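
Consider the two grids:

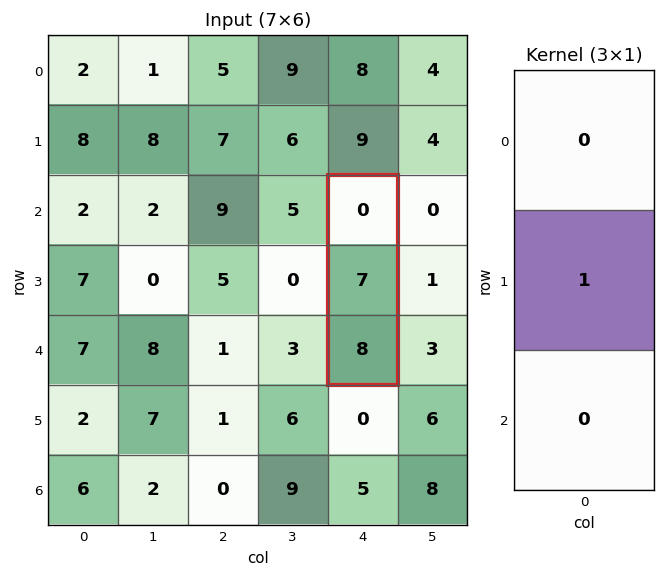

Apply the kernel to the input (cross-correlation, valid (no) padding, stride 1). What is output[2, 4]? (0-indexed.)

7

The receptive field on the input at this output position is [0 / 7 / 8]. Elementwise product with the kernel and sum: 7·1.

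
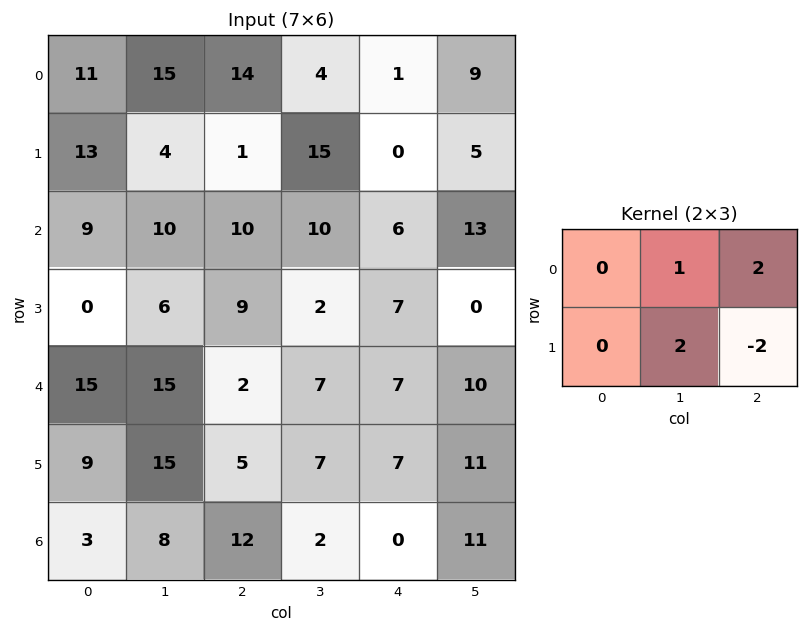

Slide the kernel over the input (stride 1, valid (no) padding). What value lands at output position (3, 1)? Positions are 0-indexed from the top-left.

3

The receptive field on the input at this output position is [6 9 2 / 15 2 7]. Elementwise product with the kernel and sum: 9·1 + 2·2 + 2·2 + 7·-2.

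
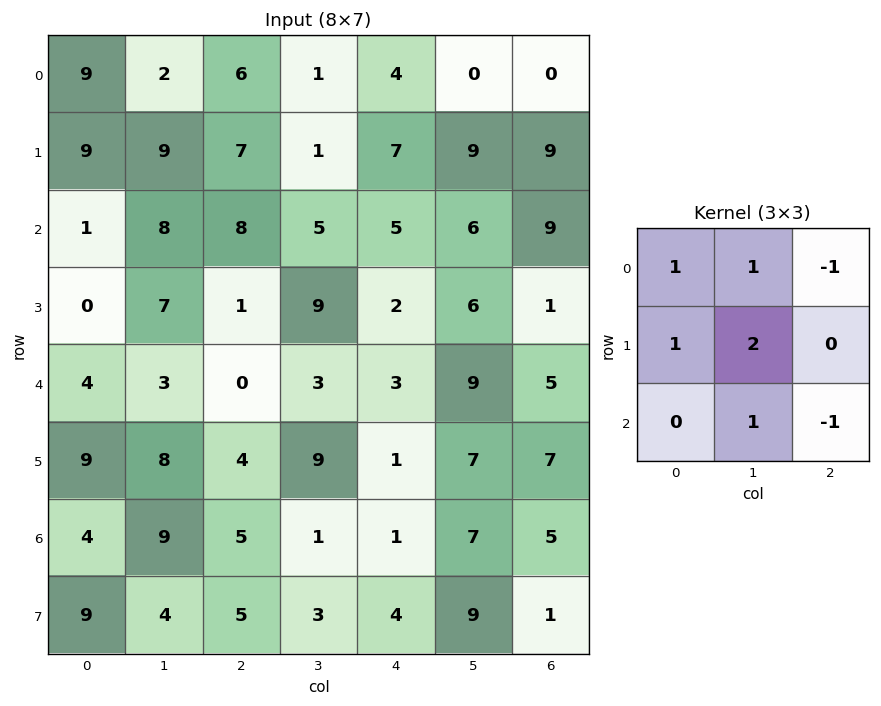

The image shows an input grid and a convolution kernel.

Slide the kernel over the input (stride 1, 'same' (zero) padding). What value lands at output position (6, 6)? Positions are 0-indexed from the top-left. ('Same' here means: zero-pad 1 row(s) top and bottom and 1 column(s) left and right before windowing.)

The receptive field on the zero-padded input at this output position is [7 7 0 / 7 5 0 / 9 1 0]. Elementwise product with the kernel and sum: 7·1 + 7·1 + 0·-1 + 7·1 + 5·2 + 1·1 + 0·-1.

32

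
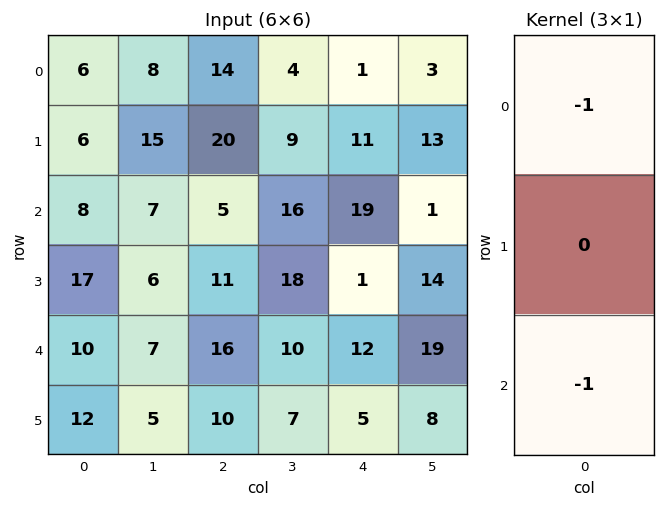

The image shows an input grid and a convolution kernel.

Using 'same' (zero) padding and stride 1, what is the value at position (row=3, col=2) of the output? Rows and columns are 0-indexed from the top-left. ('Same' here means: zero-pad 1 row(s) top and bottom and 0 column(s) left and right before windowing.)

-21

The receptive field on the zero-padded input at this output position is [5 / 11 / 16]. Elementwise product with the kernel and sum: 5·-1 + 16·-1.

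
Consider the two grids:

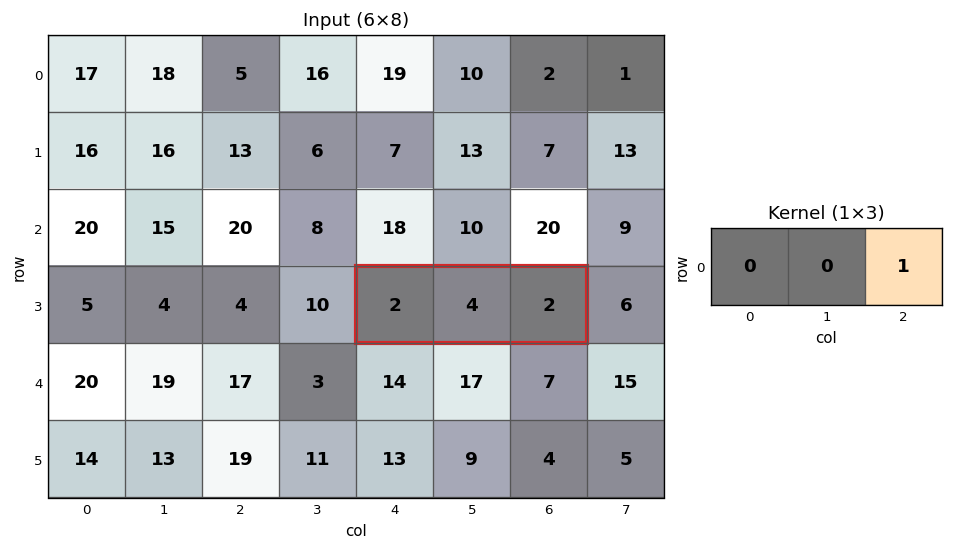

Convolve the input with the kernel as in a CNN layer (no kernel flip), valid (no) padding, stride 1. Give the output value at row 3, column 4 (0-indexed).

The receptive field on the input at this output position is [2 4 2]. Elementwise product with the kernel and sum: 2·1.

2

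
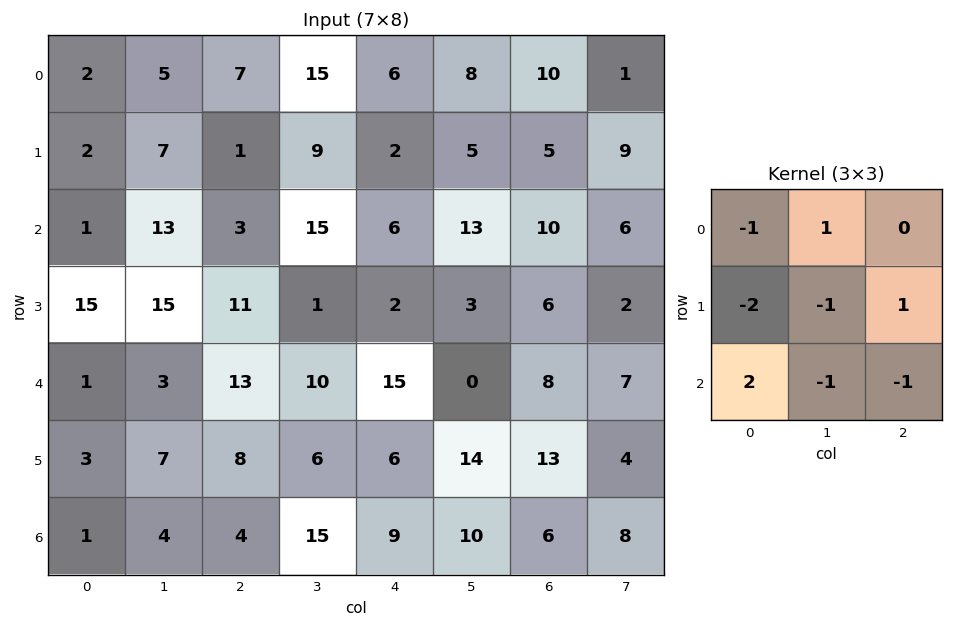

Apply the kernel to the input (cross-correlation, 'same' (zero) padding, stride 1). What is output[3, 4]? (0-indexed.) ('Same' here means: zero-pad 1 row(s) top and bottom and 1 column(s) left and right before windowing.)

The receptive field on the zero-padded input at this output position is [15 6 13 / 1 2 3 / 10 15 0]. Elementwise product with the kernel and sum: 15·-1 + 6·1 + 1·-2 + 2·-1 + 3·1 + 10·2 + 15·-1 + 0·-1.

-5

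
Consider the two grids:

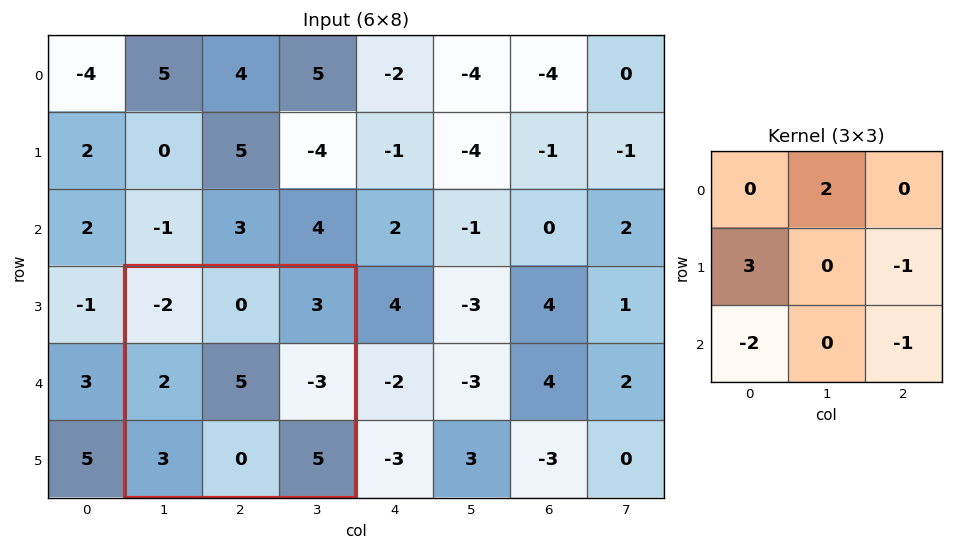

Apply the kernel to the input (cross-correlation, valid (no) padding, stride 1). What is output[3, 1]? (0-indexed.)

The receptive field on the input at this output position is [-2 0 3 / 2 5 -3 / 3 0 5]. Elementwise product with the kernel and sum: 0·2 + 2·3 + -3·-1 + 3·-2 + 5·-1.

-2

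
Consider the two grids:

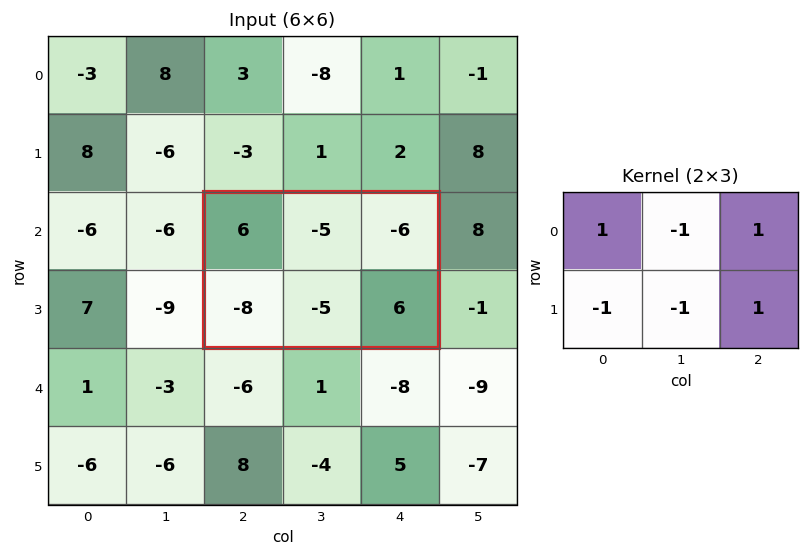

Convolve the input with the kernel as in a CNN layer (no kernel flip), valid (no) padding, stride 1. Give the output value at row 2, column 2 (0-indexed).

The receptive field on the input at this output position is [6 -5 -6 / -8 -5 6]. Elementwise product with the kernel and sum: 6·1 + -5·-1 + -6·1 + -8·-1 + -5·-1 + 6·1.

24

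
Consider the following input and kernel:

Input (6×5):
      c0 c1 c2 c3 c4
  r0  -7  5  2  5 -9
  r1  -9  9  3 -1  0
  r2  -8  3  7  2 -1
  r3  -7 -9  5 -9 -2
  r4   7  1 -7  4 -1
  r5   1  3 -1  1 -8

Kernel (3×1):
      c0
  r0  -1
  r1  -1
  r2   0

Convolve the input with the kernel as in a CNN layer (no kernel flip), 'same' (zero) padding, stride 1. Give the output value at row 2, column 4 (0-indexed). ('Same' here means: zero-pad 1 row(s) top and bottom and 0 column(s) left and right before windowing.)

1

The receptive field on the zero-padded input at this output position is [0 / -1 / -2]. Elementwise product with the kernel and sum: 0·-1 + -1·-1.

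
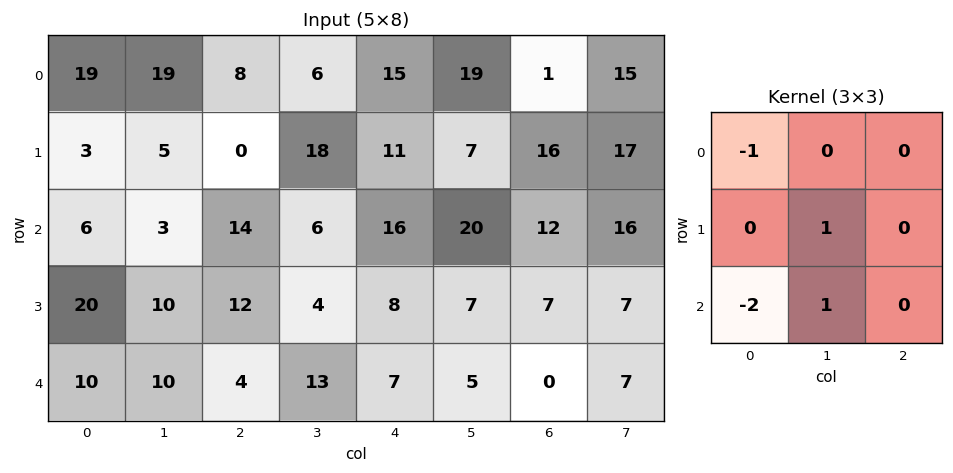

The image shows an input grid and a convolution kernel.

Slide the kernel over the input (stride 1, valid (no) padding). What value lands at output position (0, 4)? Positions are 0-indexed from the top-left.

-20

The receptive field on the input at this output position is [15 19 1 / 11 7 16 / 16 20 12]. Elementwise product with the kernel and sum: 15·-1 + 7·1 + 16·-2 + 20·1.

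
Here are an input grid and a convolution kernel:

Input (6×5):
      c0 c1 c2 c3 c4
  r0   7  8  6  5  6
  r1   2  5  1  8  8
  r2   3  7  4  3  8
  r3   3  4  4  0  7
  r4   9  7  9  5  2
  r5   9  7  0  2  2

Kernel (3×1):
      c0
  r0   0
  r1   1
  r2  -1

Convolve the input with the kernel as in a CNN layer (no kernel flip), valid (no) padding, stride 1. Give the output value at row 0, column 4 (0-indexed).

The receptive field on the input at this output position is [6 / 8 / 8]. Elementwise product with the kernel and sum: 8·1 + 8·-1.

0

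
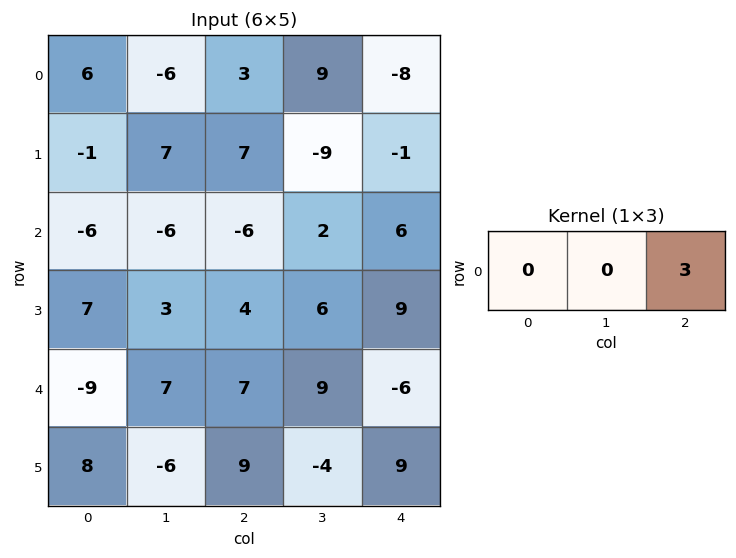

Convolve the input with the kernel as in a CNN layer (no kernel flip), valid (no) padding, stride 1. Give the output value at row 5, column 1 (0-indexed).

The receptive field on the input at this output position is [-6 9 -4]. Elementwise product with the kernel and sum: -4·3.

-12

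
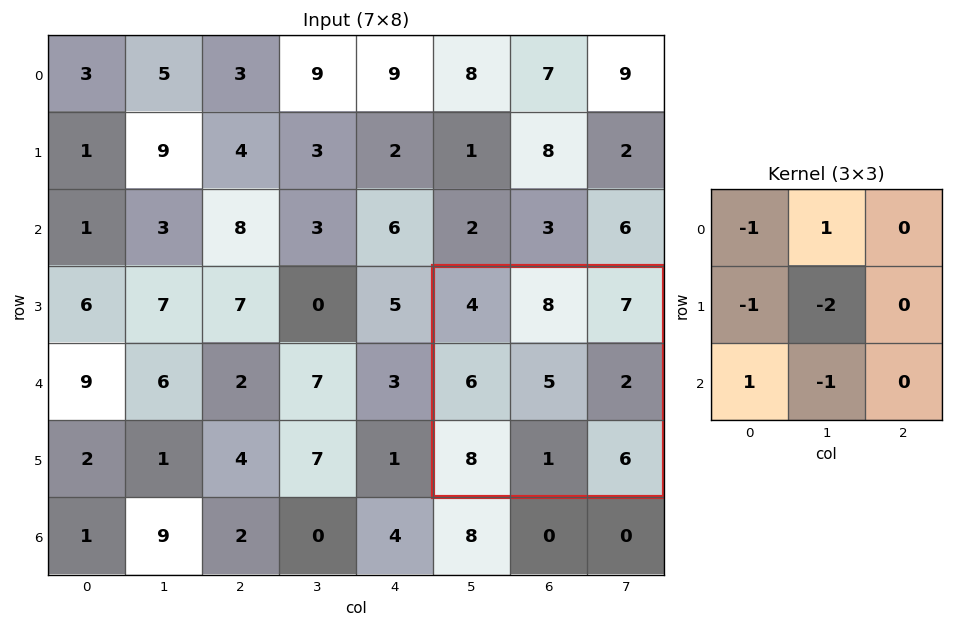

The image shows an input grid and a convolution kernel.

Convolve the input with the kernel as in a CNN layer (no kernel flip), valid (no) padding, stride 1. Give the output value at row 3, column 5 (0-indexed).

-5

The receptive field on the input at this output position is [4 8 7 / 6 5 2 / 8 1 6]. Elementwise product with the kernel and sum: 4·-1 + 8·1 + 6·-1 + 5·-2 + 8·1 + 1·-1.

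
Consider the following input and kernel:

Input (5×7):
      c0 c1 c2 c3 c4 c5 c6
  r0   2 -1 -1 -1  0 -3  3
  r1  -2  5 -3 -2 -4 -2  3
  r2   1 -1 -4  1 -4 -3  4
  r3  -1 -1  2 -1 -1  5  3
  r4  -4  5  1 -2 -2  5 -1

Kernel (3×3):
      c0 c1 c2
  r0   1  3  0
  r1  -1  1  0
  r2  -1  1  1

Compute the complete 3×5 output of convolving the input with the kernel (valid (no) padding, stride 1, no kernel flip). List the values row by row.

Output[0,0]: The receptive field on the input at this output position is [2 -1 -1 / -2 5 -3 / 1 -1 -4]. Elementwise product with the kernel and sum: 2·1 + -1·3 + -2·-1 + 5·1 + 1·-1 + -1·1 + -4·1.
Output[0,1]: The receptive field on the input at this output position is [-1 -1 -1 / 5 -3 -2 / -1 -4 1]. Elementwise product with the kernel and sum: -1·1 + -1·3 + 5·-1 + -3·1 + -1·-1 + -4·1 + 1·1.

0 -14 -2 -11 -2
13 -5 -8 -14 0
8 -16 -9 -6 -1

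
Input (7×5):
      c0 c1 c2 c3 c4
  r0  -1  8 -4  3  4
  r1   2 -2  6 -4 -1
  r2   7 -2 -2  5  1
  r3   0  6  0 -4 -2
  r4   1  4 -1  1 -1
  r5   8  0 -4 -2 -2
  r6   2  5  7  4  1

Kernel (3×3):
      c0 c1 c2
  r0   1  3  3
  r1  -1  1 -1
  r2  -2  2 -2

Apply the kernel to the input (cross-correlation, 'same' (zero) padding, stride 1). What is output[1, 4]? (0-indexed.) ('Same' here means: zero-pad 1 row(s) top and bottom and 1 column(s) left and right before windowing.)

10

The receptive field on the zero-padded input at this output position is [3 4 0 / -4 -1 0 / 5 1 0]. Elementwise product with the kernel and sum: 3·1 + 4·3 + 0·3 + -4·-1 + -1·1 + 0·-1 + 5·-2 + 1·2 + 0·-2.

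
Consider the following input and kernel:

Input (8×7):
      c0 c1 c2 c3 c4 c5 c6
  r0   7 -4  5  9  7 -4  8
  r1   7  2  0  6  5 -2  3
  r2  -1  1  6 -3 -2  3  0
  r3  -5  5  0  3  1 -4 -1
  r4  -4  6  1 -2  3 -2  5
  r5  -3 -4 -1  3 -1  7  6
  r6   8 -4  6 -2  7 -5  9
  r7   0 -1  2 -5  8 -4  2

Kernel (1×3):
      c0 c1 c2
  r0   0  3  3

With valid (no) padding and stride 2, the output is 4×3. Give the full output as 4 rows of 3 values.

Output[0,0]: The receptive field on the input at this output position is [7 -4 5]. Elementwise product with the kernel and sum: -4·3 + 5·3.

3 48 12
21 -15 9
21 3 9
6 15 12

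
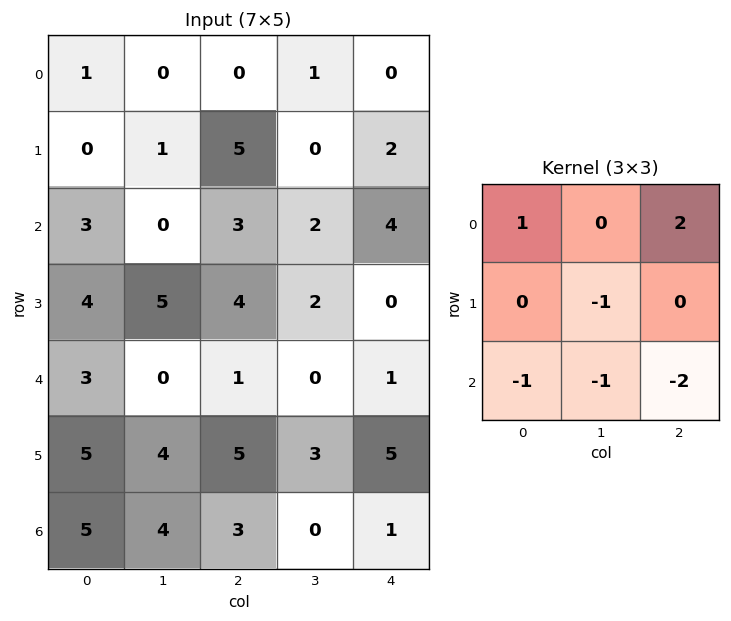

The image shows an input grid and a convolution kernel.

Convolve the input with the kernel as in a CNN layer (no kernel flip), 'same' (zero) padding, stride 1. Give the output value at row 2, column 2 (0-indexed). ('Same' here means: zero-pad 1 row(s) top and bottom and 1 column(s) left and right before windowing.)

The receptive field on the zero-padded input at this output position is [1 5 0 / 0 3 2 / 5 4 2]. Elementwise product with the kernel and sum: 1·1 + 0·2 + 3·-1 + 5·-1 + 4·-1 + 2·-2.

-15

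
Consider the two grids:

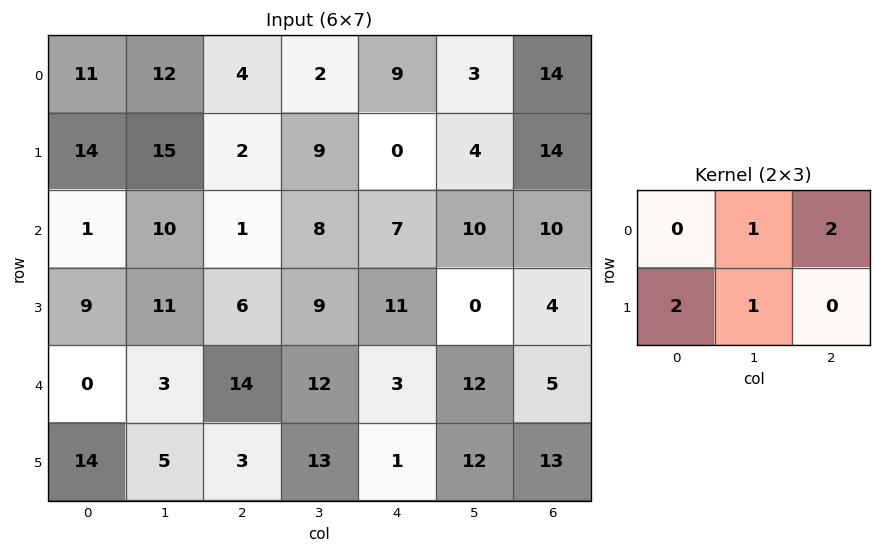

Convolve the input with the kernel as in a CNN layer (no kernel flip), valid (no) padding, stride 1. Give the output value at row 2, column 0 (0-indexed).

41

The receptive field on the input at this output position is [1 10 1 / 9 11 6]. Elementwise product with the kernel and sum: 10·1 + 1·2 + 9·2 + 11·1.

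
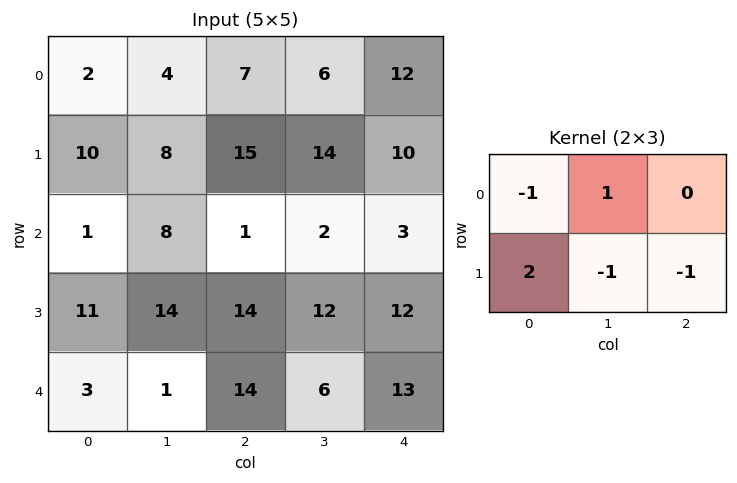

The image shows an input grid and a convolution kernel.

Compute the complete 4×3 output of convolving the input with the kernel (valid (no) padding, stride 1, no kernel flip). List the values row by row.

-1 -10 5
-9 20 -4
1 -5 5
-6 -18 7

Output[0,0]: The receptive field on the input at this output position is [2 4 7 / 10 8 15]. Elementwise product with the kernel and sum: 2·-1 + 4·1 + 10·2 + 8·-1 + 15·-1.
Output[0,1]: The receptive field on the input at this output position is [4 7 6 / 8 15 14]. Elementwise product with the kernel and sum: 4·-1 + 7·1 + 8·2 + 15·-1 + 14·-1.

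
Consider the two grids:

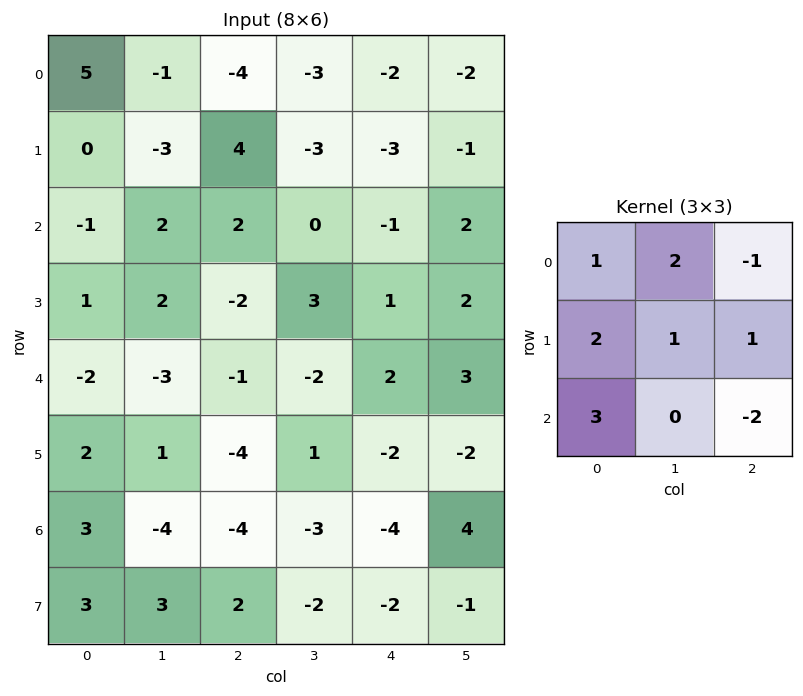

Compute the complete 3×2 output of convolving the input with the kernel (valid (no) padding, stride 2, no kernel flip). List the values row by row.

Output[0,0]: The receptive field on the input at this output position is [5 -1 -4 / 0 -3 4 / -1 2 2]. Elementwise product with the kernel and sum: 5·1 + -1·2 + -4·-1 + 0·2 + -3·1 + 4·1 + -1·3 + 2·-2.
Output[0,1]: The receptive field on the input at this output position is [-4 -3 -2 / 4 -3 -3 / 2 0 -1]. Elementwise product with the kernel and sum: -4·1 + -3·2 + -2·-1 + 4·2 + -3·1 + -3·1 + 2·3 + -1·-2.

1 2
-1 -4
11 -20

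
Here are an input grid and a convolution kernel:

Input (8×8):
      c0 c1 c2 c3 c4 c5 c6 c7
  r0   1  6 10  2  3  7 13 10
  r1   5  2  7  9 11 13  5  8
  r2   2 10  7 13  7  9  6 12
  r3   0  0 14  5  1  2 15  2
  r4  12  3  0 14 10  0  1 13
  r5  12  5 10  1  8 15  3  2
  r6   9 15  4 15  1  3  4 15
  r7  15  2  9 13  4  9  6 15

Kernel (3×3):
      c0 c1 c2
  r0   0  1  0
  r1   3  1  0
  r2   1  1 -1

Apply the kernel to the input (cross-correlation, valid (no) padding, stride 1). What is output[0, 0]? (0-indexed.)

The receptive field on the input at this output position is [1 6 10 / 5 2 7 / 2 10 7]. Elementwise product with the kernel and sum: 6·1 + 5·3 + 2·1 + 2·1 + 10·1 + 7·-1.

28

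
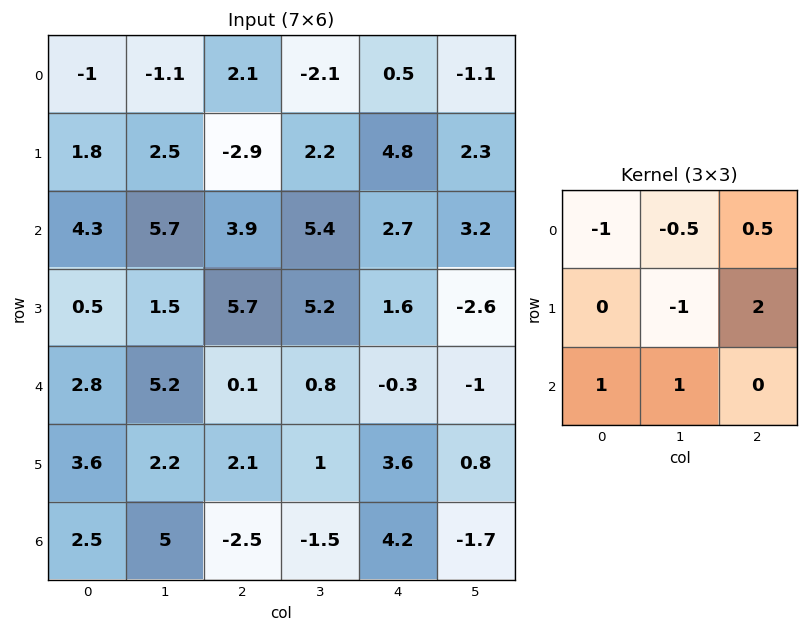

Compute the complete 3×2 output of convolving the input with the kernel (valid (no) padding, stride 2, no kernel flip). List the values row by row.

4.3 15.9
12.7 -6.35
4.15 1.55

Output[0,0]: The receptive field on the input at this output position is [-1 -1.1 2.1 / 1.8 2.5 -2.9 / 4.3 5.7 3.9]. Elementwise product with the kernel and sum: -1·-1 + -1.1·-0.5 + 2.1·0.5 + 2.5·-1 + -2.9·2 + 4.3·1 + 5.7·1.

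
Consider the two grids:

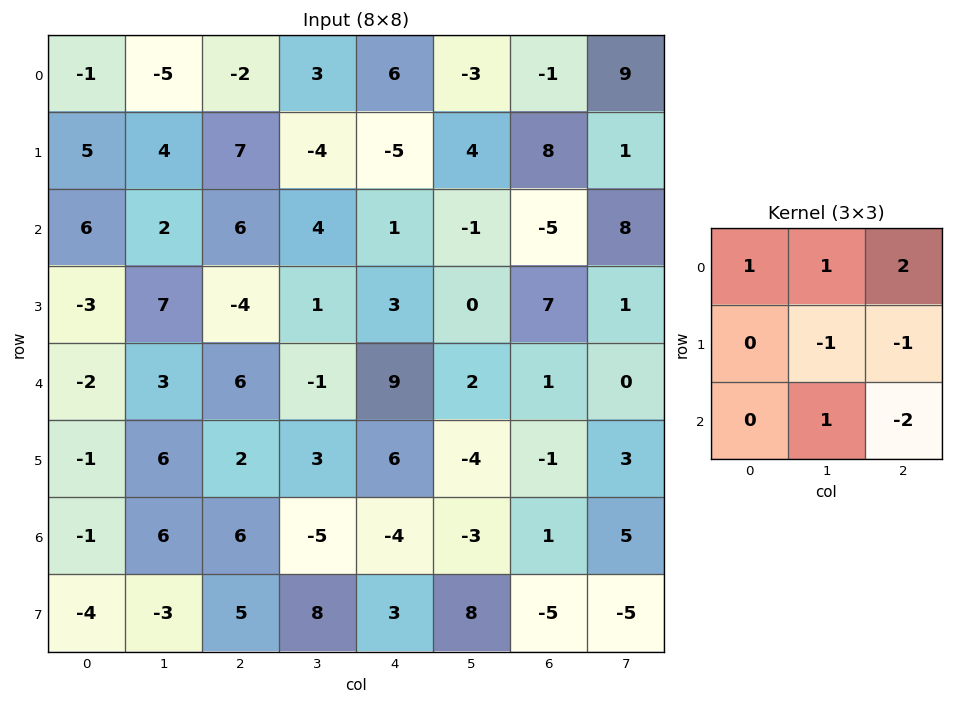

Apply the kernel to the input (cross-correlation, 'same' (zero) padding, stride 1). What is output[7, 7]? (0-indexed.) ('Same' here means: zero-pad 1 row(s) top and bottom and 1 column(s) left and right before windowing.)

The receptive field on the zero-padded input at this output position is [1 5 0 / -5 -5 0 / 0 0 0]. Elementwise product with the kernel and sum: 1·1 + 5·1 + 0·2 + -5·-1 + 0·-1 + 0·1 + 0·-2.

11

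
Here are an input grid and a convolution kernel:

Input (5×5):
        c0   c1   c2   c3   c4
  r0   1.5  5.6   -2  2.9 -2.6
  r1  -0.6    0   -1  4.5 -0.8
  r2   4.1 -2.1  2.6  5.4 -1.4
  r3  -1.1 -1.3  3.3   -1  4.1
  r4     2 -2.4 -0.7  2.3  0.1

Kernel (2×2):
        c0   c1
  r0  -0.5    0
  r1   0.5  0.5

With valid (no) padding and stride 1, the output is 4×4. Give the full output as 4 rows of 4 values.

Output[0,0]: The receptive field on the input at this output position is [1.5 5.6 / -0.6 0]. Elementwise product with the kernel and sum: 1.5·-0.5 + -0.6·0.5 + 0·0.5.
Output[0,1]: The receptive field on the input at this output position is [5.6 -2 / 0 -1]. Elementwise product with the kernel and sum: 5.6·-0.5 + 0·0.5 + -1·0.5.

-1.05 -3.3 2.75 0.4
1.3 0.25 4.5 -0.25
-3.25 2.05 -0.15 -1.15
0.35 -0.9 -0.85 1.7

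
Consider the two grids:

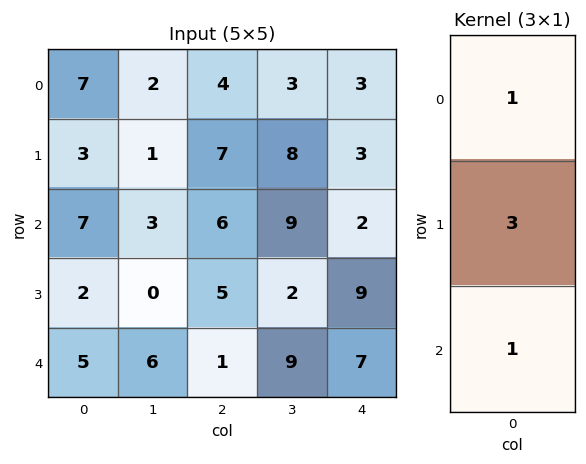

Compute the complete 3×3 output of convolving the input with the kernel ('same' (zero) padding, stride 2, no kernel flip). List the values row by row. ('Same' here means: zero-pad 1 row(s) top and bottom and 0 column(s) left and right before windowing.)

Output[0,0]: The receptive field on the zero-padded input at this output position is [0 / 7 / 3]. Elementwise product with the kernel and sum: 0·1 + 7·3 + 3·1.

24 19 12
26 30 18
17 8 30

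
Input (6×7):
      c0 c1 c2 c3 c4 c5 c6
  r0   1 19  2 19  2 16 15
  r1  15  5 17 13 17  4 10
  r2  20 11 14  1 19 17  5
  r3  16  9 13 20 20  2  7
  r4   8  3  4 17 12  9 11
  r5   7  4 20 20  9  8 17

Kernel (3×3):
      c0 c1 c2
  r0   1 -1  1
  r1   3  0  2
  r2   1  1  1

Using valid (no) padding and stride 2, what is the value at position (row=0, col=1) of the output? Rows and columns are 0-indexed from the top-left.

The receptive field on the input at this output position is [2 19 2 / 17 13 17 / 14 1 19]. Elementwise product with the kernel and sum: 2·1 + 19·-1 + 2·1 + 17·3 + 17·2 + 14·1 + 1·1 + 19·1.

104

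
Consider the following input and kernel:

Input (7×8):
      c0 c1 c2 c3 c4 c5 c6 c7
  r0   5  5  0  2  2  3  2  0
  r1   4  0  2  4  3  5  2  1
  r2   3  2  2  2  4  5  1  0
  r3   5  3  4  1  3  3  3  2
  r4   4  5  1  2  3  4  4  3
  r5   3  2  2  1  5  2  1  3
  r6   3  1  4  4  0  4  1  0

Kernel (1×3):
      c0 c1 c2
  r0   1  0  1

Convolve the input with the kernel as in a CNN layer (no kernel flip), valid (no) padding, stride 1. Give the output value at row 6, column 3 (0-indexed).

The receptive field on the input at this output position is [4 0 4]. Elementwise product with the kernel and sum: 4·1 + 4·1.

8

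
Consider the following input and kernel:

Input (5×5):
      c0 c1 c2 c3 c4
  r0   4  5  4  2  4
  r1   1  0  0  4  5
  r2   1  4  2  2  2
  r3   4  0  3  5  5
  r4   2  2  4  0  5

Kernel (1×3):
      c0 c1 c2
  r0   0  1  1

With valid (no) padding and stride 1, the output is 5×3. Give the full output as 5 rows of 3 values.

Output[0,0]: The receptive field on the input at this output position is [4 5 4]. Elementwise product with the kernel and sum: 5·1 + 4·1.

9 6 6
0 4 9
6 4 4
3 8 10
6 4 5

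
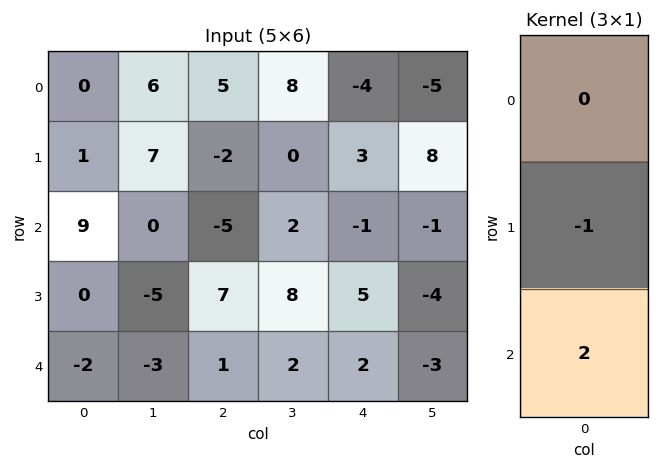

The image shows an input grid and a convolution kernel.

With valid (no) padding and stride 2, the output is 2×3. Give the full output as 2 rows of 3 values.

17 -8 -5
-4 -5 -1

Output[0,0]: The receptive field on the input at this output position is [0 / 1 / 9]. Elementwise product with the kernel and sum: 1·-1 + 9·2.
Output[0,1]: The receptive field on the input at this output position is [5 / -2 / -5]. Elementwise product with the kernel and sum: -2·-1 + -5·2.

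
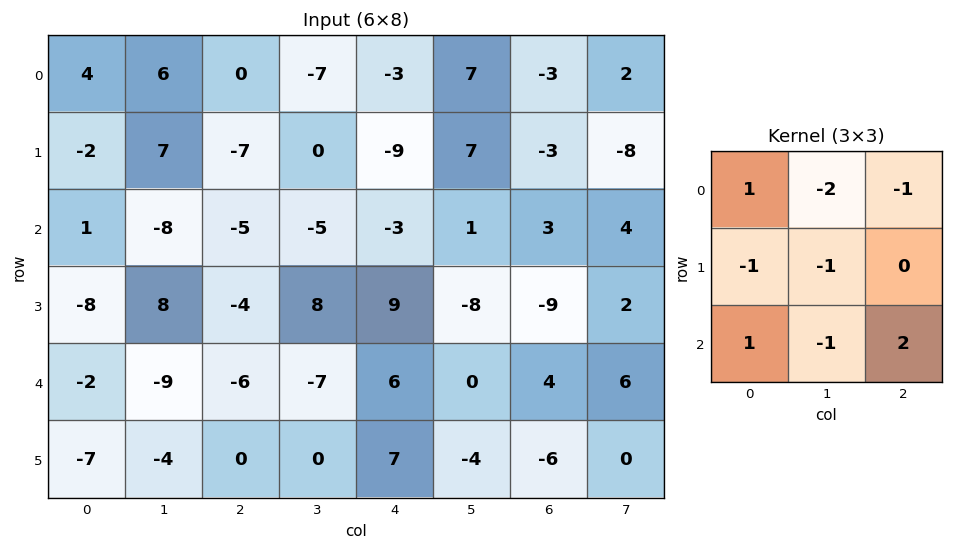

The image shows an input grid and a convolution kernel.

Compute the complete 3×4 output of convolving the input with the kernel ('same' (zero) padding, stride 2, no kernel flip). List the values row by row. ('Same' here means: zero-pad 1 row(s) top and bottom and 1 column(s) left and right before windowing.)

12 8 33 -10
20 62 2 22
9 19 -16 6

Output[0,0]: The receptive field on the zero-padded input at this output position is [0 0 0 / 0 4 6 / 0 -2 7]. Elementwise product with the kernel and sum: 0·1 + 0·-2 + 0·-1 + 0·-1 + 4·-1 + 0·1 + -2·-1 + 7·2.
Output[0,1]: The receptive field on the zero-padded input at this output position is [0 0 0 / 6 0 -7 / 7 -7 0]. Elementwise product with the kernel and sum: 0·1 + 0·-2 + 0·-1 + 6·-1 + 0·-1 + 7·1 + -7·-1 + 0·2.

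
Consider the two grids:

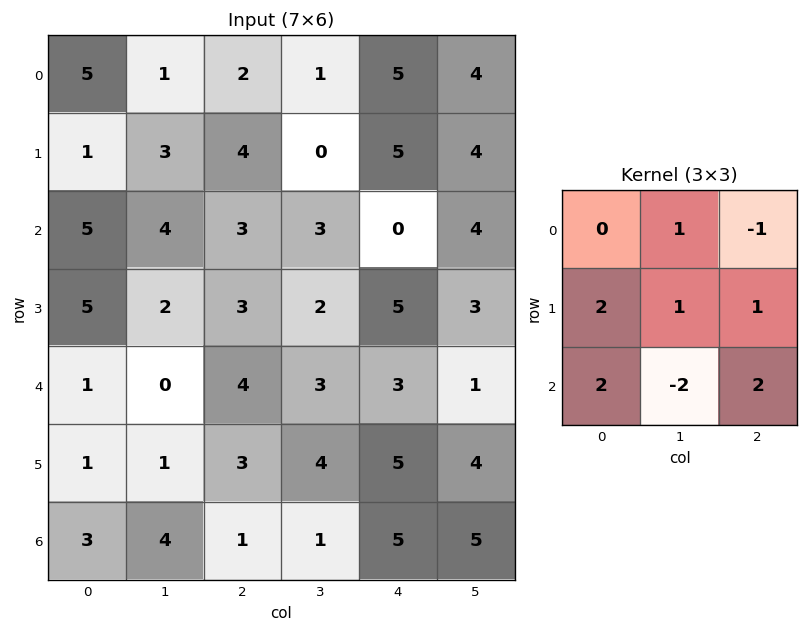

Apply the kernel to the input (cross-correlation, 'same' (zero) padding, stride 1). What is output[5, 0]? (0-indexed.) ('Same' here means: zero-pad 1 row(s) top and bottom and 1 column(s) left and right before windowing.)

The receptive field on the zero-padded input at this output position is [0 1 0 / 0 1 1 / 0 3 4]. Elementwise product with the kernel and sum: 1·1 + 0·-1 + 0·2 + 1·1 + 1·1 + 0·2 + 3·-2 + 4·2.

5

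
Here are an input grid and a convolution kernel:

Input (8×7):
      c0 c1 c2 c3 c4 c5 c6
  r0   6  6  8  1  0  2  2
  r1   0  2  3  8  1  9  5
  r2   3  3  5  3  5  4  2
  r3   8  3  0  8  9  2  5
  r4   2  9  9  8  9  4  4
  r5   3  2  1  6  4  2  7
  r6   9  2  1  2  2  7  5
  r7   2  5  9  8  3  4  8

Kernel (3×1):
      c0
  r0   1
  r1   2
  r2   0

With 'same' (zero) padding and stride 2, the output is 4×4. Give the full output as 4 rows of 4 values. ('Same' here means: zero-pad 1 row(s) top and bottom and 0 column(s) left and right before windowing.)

12 16 0 4
6 13 11 9
12 18 27 13
21 3 8 17

Output[0,0]: The receptive field on the zero-padded input at this output position is [0 / 6 / 0]. Elementwise product with the kernel and sum: 0·1 + 6·2.
Output[0,1]: The receptive field on the zero-padded input at this output position is [0 / 8 / 3]. Elementwise product with the kernel and sum: 0·1 + 8·2.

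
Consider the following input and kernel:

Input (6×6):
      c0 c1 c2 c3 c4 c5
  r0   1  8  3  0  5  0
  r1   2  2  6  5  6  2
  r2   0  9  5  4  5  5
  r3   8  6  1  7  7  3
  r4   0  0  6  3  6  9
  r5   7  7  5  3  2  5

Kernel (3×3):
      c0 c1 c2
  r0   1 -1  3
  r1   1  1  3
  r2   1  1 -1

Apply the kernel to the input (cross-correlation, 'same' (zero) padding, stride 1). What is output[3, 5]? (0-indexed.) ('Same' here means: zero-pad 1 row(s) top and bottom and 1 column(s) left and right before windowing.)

25

The receptive field on the zero-padded input at this output position is [5 5 0 / 7 3 0 / 6 9 0]. Elementwise product with the kernel and sum: 5·1 + 5·-1 + 0·3 + 7·1 + 3·1 + 0·3 + 6·1 + 9·1 + 0·-1.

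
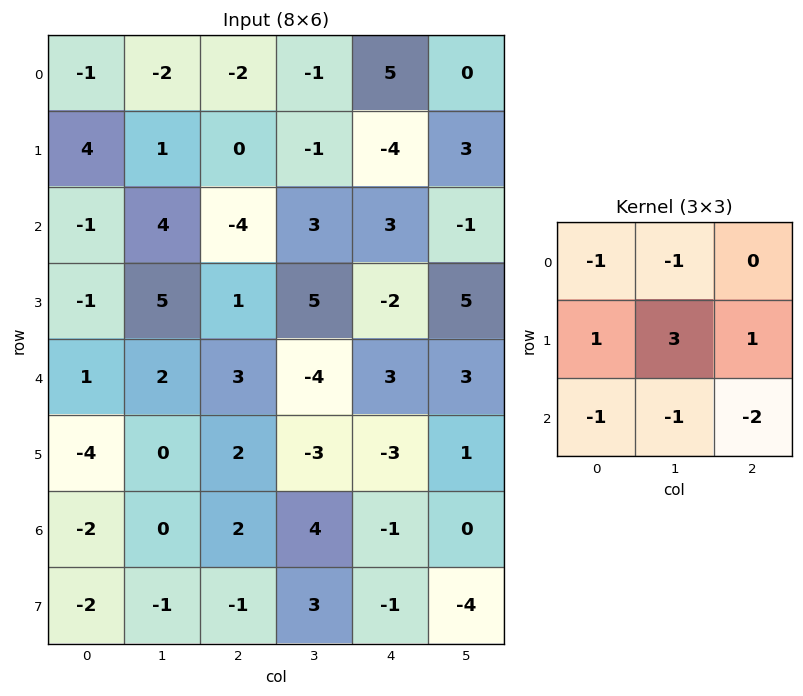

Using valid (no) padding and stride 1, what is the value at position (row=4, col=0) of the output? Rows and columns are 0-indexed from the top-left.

-7

The receptive field on the input at this output position is [1 2 3 / -4 0 2 / -2 0 2]. Elementwise product with the kernel and sum: 1·-1 + 2·-1 + -4·1 + 0·3 + 2·1 + -2·-1 + 0·-1 + 2·-2.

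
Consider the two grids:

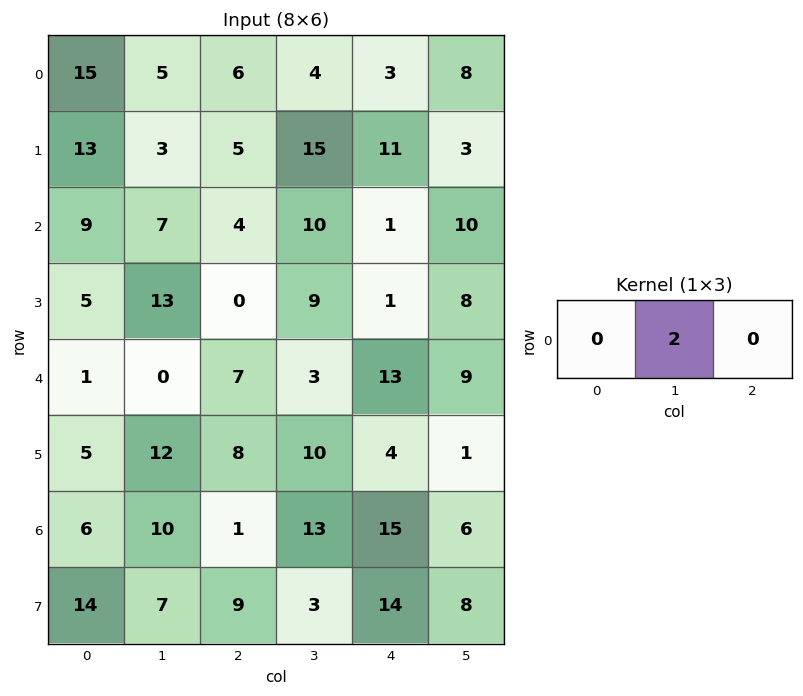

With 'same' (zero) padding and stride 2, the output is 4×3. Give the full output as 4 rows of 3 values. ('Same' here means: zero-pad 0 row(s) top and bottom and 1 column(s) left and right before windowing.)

Output[0,0]: The receptive field on the zero-padded input at this output position is [0 15 5]. Elementwise product with the kernel and sum: 15·2.
Output[0,1]: The receptive field on the zero-padded input at this output position is [5 6 4]. Elementwise product with the kernel and sum: 6·2.

30 12 6
18 8 2
2 14 26
12 2 30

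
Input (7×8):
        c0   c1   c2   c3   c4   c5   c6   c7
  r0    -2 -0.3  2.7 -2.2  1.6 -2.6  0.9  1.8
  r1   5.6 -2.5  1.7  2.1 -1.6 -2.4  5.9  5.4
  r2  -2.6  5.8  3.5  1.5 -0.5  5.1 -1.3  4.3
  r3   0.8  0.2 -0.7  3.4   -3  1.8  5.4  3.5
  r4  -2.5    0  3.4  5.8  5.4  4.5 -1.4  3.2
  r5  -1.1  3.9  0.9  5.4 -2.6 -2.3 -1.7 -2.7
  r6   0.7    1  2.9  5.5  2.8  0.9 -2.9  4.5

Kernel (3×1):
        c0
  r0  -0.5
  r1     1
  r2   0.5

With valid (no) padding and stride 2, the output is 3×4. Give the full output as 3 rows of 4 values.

Output[0,0]: The receptive field on the input at this output position is [-2 / 5.6 / -2.6]. Elementwise product with the kernel and sum: -2·-0.5 + 5.6·1 + -2.6·0.5.

5.3 2.1 -2.65 4.8
0.85 -0.75 -0.05 5.35
0.5 0.65 -3.9 -2.45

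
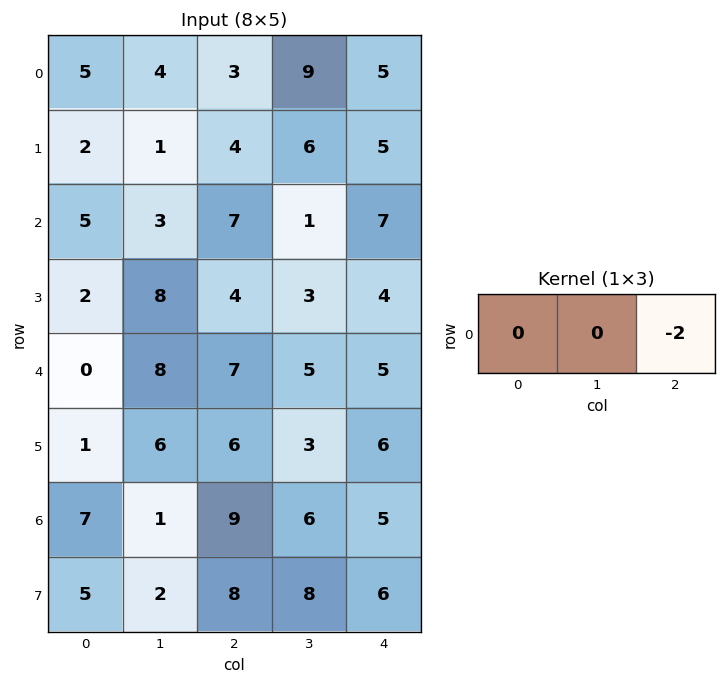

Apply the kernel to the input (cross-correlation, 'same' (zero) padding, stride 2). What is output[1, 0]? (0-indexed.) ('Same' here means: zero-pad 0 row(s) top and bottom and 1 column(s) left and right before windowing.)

-6

The receptive field on the zero-padded input at this output position is [0 5 3]. Elementwise product with the kernel and sum: 3·-2.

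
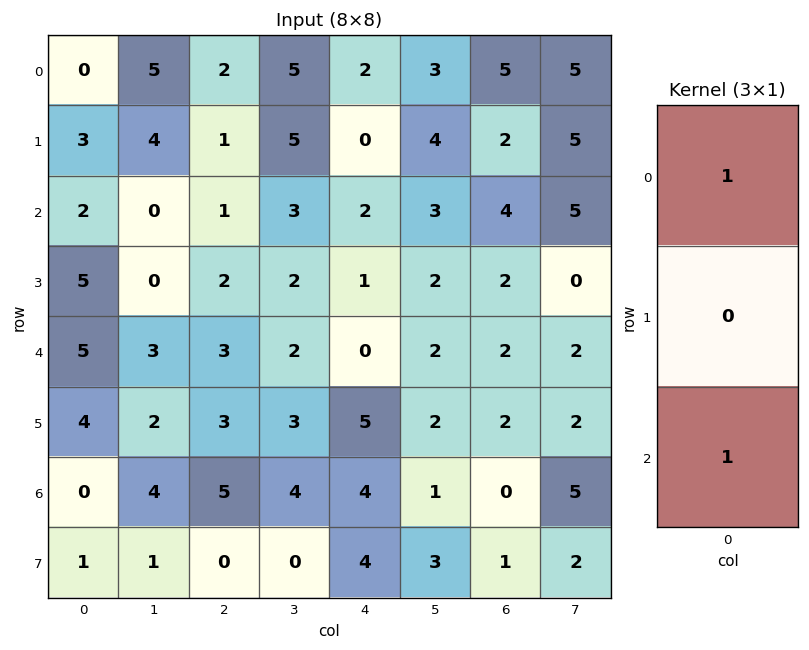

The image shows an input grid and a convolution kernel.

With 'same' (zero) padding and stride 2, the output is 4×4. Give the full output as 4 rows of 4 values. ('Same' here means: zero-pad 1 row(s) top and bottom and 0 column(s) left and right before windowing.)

3 1 0 2
8 3 1 4
9 5 6 4
5 3 9 3

Output[0,0]: The receptive field on the zero-padded input at this output position is [0 / 0 / 3]. Elementwise product with the kernel and sum: 0·1 + 3·1.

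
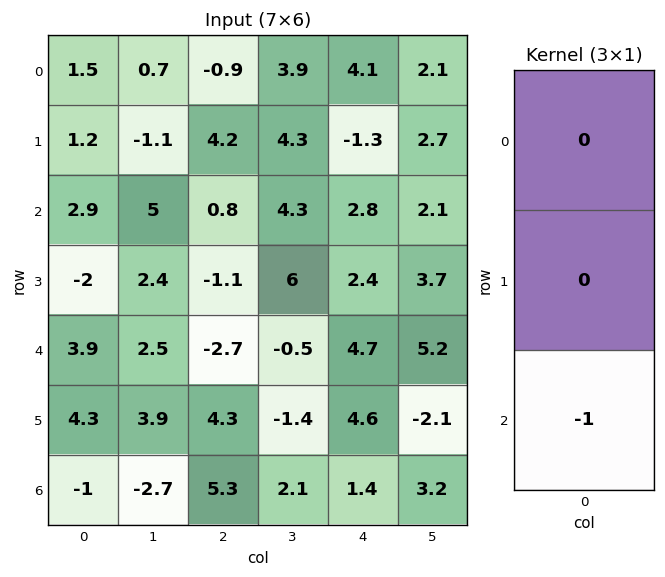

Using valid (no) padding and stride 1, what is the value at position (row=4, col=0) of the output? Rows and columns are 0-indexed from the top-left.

The receptive field on the input at this output position is [3.9 / 4.3 / -1]. Elementwise product with the kernel and sum: -1·-1.

1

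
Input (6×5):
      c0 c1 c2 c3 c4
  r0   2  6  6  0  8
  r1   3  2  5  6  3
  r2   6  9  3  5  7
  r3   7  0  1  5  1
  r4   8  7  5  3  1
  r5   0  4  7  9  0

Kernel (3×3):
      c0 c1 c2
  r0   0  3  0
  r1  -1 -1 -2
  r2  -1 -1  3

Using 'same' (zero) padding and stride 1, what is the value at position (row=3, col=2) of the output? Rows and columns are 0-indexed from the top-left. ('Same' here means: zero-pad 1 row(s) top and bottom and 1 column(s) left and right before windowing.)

The receptive field on the zero-padded input at this output position is [9 3 5 / 0 1 5 / 7 5 3]. Elementwise product with the kernel and sum: 3·3 + 0·-1 + 1·-1 + 5·-2 + 7·-1 + 5·-1 + 3·3.

-5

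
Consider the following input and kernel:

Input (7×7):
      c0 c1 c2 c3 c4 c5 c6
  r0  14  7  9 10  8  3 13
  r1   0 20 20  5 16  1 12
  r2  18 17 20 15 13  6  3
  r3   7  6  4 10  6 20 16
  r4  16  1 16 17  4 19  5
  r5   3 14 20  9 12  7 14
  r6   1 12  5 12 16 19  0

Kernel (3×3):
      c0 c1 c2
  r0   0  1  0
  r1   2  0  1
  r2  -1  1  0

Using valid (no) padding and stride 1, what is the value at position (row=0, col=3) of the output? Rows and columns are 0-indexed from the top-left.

17

The receptive field on the input at this output position is [10 8 3 / 5 16 1 / 15 13 6]. Elementwise product with the kernel and sum: 8·1 + 5·2 + 1·1 + 15·-1 + 13·1.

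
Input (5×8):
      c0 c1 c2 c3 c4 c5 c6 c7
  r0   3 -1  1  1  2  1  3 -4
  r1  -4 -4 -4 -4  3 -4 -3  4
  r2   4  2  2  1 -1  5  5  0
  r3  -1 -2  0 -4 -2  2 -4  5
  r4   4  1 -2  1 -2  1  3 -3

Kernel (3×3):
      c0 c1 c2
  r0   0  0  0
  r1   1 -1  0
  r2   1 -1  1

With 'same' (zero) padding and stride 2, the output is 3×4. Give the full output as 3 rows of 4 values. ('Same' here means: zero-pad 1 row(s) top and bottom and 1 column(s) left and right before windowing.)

Output[0,0]: The receptive field on the zero-padded input at this output position is [0 0 0 / 0 3 -1 / 0 -4 -4]. Elementwise product with the kernel and sum: 0·1 + 3·-1 + 0·1 + -4·-1 + -4·1.
Output[0,1]: The receptive field on the zero-padded input at this output position is [0 0 0 / -1 1 1 / -4 -4 -4]. Elementwise product with the kernel and sum: -1·1 + 1·-1 + -4·1 + -4·-1 + -4·1.

-3 -6 -12 1
-5 -6 2 11
-4 3 3 -2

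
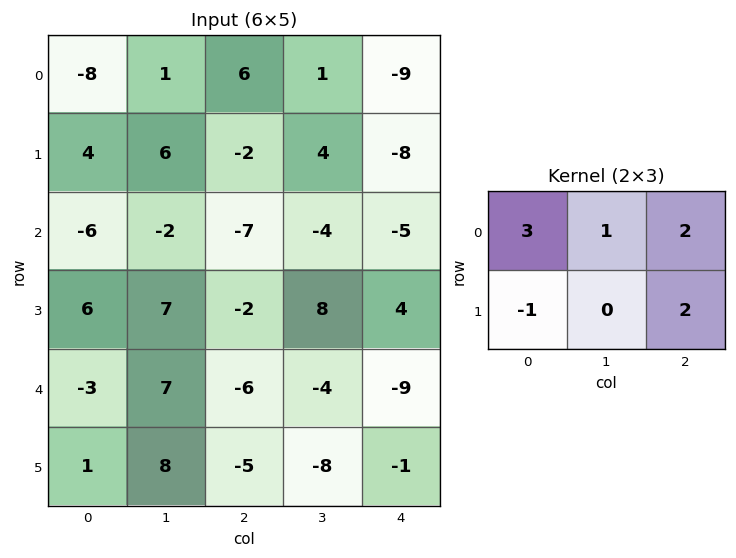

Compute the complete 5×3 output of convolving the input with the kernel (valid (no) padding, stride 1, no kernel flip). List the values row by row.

Output[0,0]: The receptive field on the input at this output position is [-8 1 6 / 4 6 -2]. Elementwise product with the kernel and sum: -8·3 + 1·1 + 6·2 + 4·-1 + -2·2.

-19 13 -13
6 18 -21
-44 -12 -25
12 20 -2
-25 -17 -37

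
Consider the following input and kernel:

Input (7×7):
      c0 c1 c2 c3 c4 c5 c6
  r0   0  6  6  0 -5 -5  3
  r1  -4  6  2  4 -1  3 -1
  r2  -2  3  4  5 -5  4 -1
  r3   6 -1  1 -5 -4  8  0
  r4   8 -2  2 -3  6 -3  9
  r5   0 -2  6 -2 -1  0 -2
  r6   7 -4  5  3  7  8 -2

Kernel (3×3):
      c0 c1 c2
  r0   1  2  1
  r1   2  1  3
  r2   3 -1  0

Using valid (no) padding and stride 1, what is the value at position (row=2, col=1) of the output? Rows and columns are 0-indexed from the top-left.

The receptive field on the input at this output position is [3 4 5 / -1 1 -5 / -2 2 -3]. Elementwise product with the kernel and sum: 3·1 + 4·2 + 5·1 + -1·2 + 1·1 + -5·3 + -2·3 + 2·-1.

-8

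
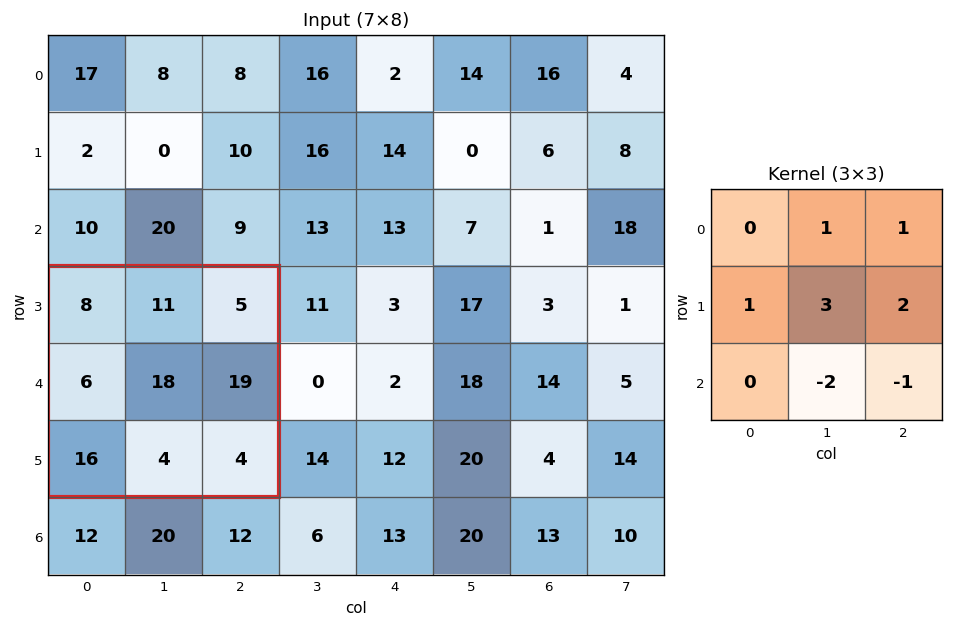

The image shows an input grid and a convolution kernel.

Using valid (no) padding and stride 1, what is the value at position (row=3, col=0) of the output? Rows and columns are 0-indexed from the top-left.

The receptive field on the input at this output position is [8 11 5 / 6 18 19 / 16 4 4]. Elementwise product with the kernel and sum: 11·1 + 5·1 + 6·1 + 18·3 + 19·2 + 4·-2 + 4·-1.

102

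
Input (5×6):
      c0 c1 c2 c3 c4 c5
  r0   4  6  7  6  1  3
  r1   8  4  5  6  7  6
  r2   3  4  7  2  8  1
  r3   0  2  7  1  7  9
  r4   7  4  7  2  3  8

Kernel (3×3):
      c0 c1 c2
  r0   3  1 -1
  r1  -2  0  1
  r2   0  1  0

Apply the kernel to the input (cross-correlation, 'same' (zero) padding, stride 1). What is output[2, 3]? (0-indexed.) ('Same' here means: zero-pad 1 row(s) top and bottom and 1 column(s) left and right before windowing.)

The receptive field on the zero-padded input at this output position is [5 6 7 / 7 2 8 / 7 1 7]. Elementwise product with the kernel and sum: 5·3 + 6·1 + 7·-1 + 7·-2 + 8·1 + 1·1.

9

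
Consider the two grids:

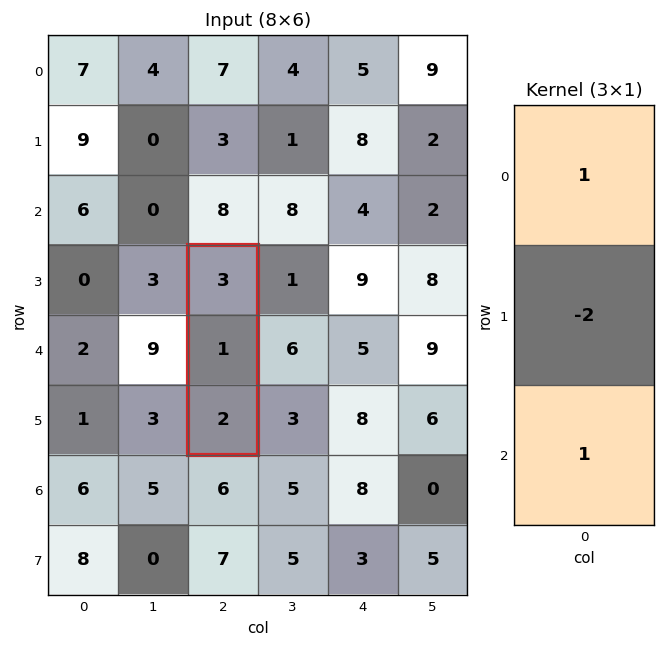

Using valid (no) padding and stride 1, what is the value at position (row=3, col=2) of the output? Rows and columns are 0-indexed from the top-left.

The receptive field on the input at this output position is [3 / 1 / 2]. Elementwise product with the kernel and sum: 3·1 + 1·-2 + 2·1.

3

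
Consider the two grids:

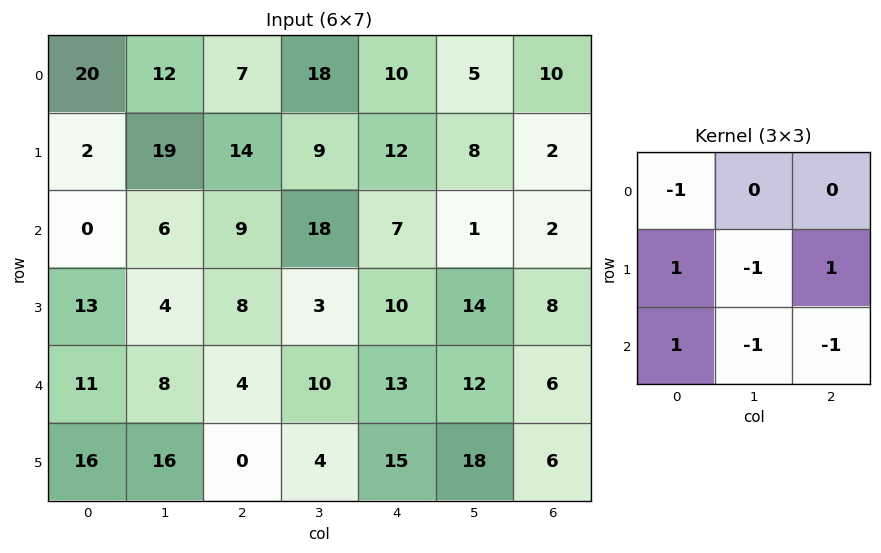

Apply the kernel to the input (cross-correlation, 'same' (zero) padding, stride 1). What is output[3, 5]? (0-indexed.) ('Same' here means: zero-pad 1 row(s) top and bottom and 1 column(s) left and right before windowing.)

-8

The receptive field on the zero-padded input at this output position is [7 1 2 / 10 14 8 / 13 12 6]. Elementwise product with the kernel and sum: 7·-1 + 10·1 + 14·-1 + 8·1 + 13·1 + 12·-1 + 6·-1.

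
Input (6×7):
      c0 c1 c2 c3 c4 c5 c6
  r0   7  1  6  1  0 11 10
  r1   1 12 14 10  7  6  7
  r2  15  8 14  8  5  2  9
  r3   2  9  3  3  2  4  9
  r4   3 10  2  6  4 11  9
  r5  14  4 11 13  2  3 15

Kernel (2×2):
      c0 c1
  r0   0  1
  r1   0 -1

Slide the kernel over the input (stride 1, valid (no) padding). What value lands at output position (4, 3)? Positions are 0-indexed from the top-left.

The receptive field on the input at this output position is [6 4 / 13 2]. Elementwise product with the kernel and sum: 4·1 + 2·-1.

2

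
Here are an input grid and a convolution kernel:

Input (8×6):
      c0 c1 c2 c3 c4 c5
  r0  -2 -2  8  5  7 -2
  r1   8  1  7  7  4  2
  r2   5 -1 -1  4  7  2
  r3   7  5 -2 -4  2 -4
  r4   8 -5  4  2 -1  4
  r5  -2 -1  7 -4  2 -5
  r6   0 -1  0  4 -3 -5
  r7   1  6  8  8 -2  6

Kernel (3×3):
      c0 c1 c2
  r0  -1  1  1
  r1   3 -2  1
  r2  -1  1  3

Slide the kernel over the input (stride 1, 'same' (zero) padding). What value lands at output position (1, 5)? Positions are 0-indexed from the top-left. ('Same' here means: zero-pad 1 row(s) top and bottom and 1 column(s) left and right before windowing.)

The receptive field on the zero-padded input at this output position is [7 -2 0 / 4 2 0 / 7 2 0]. Elementwise product with the kernel and sum: 7·-1 + -2·1 + 0·1 + 4·3 + 2·-2 + 0·1 + 7·-1 + 2·1 + 0·3.

-6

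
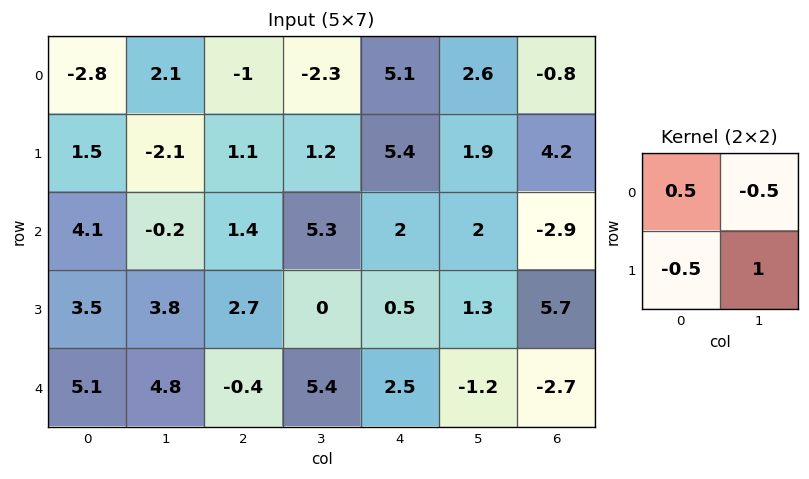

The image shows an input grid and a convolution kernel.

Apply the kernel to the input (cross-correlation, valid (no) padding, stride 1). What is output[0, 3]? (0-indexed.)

The receptive field on the input at this output position is [-2.3 5.1 / 1.2 5.4]. Elementwise product with the kernel and sum: -2.3·0.5 + 5.1·-0.5 + 1.2·-0.5 + 5.4·1.

1.1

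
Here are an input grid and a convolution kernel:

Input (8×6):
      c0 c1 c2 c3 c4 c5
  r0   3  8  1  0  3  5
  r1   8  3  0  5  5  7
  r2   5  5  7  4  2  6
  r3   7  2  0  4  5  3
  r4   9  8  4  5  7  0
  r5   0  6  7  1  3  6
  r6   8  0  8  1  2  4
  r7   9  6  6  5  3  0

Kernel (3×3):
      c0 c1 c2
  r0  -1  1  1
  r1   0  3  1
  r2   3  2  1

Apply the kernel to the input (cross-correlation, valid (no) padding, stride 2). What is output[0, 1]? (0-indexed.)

53

The receptive field on the input at this output position is [1 0 3 / 0 5 5 / 7 4 2]. Elementwise product with the kernel and sum: 1·-1 + 0·1 + 3·1 + 5·3 + 5·1 + 7·3 + 4·2 + 2·1.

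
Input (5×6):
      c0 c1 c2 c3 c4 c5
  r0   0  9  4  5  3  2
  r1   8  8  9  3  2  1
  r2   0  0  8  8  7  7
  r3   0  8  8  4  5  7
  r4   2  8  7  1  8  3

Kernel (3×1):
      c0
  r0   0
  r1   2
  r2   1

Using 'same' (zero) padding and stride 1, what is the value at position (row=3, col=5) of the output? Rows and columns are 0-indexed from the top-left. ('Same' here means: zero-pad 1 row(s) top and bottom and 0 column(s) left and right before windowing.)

The receptive field on the zero-padded input at this output position is [7 / 7 / 3]. Elementwise product with the kernel and sum: 7·2 + 3·1.

17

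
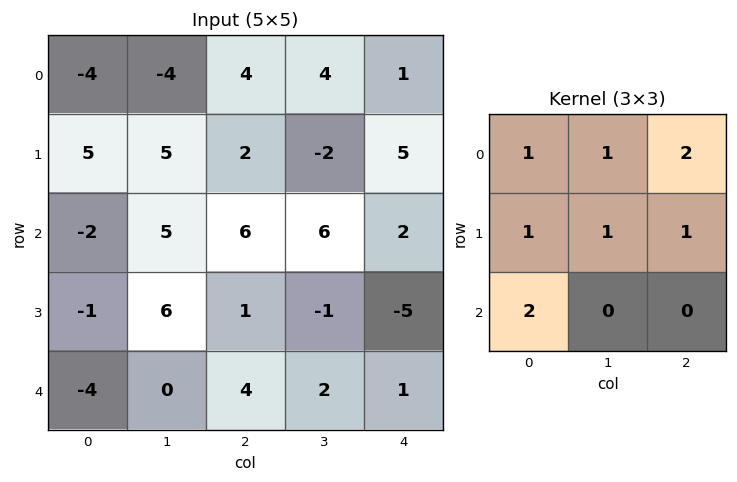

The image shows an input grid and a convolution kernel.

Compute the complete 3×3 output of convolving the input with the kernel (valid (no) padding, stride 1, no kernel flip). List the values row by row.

Output[0,0]: The receptive field on the input at this output position is [-4 -4 4 / 5 5 2 / -2 5 6]. Elementwise product with the kernel and sum: -4·1 + -4·1 + 4·2 + 5·1 + 5·1 + 2·1 + -2·2.
Output[0,1]: The receptive field on the input at this output position is [-4 4 4 / 5 2 -2 / 5 6 6]. Elementwise product with the kernel and sum: -4·1 + 4·1 + 4·2 + 5·1 + 2·1 + -2·1 + 5·2.

8 23 27
21 32 26
13 29 19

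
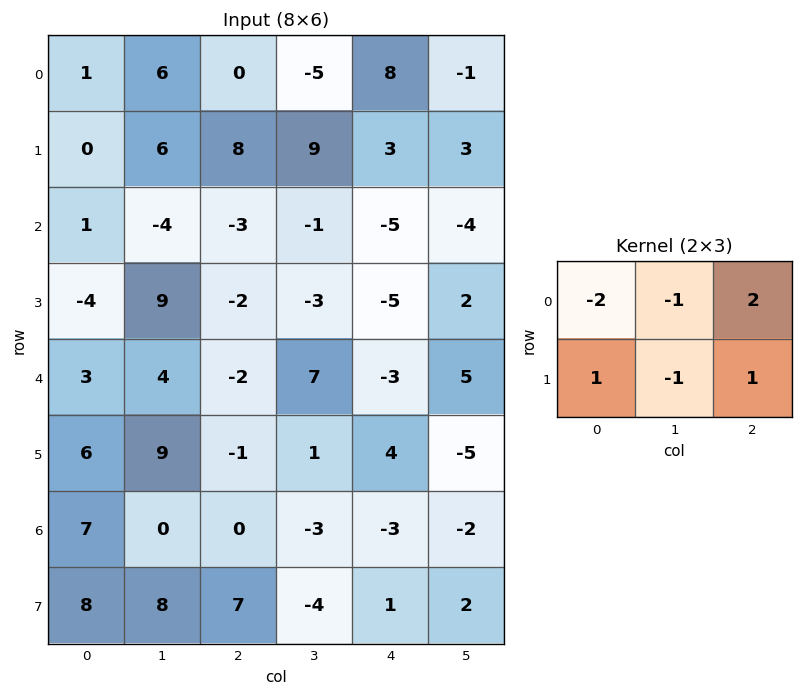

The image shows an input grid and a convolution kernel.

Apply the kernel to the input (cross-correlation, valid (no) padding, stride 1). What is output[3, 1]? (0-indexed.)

-9

The receptive field on the input at this output position is [9 -2 -3 / 4 -2 7]. Elementwise product with the kernel and sum: 9·-2 + -2·-1 + -3·2 + 4·1 + -2·-1 + 7·1.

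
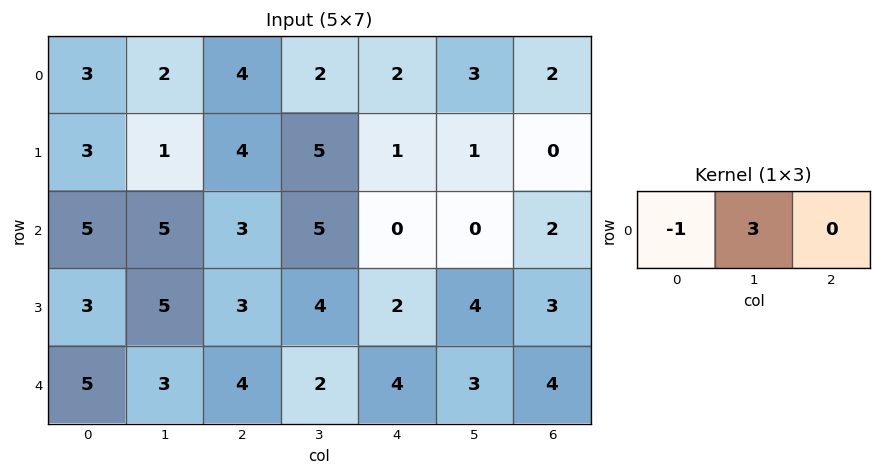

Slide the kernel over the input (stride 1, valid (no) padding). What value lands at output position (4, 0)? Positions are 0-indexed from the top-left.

4

The receptive field on the input at this output position is [5 3 4]. Elementwise product with the kernel and sum: 5·-1 + 3·3.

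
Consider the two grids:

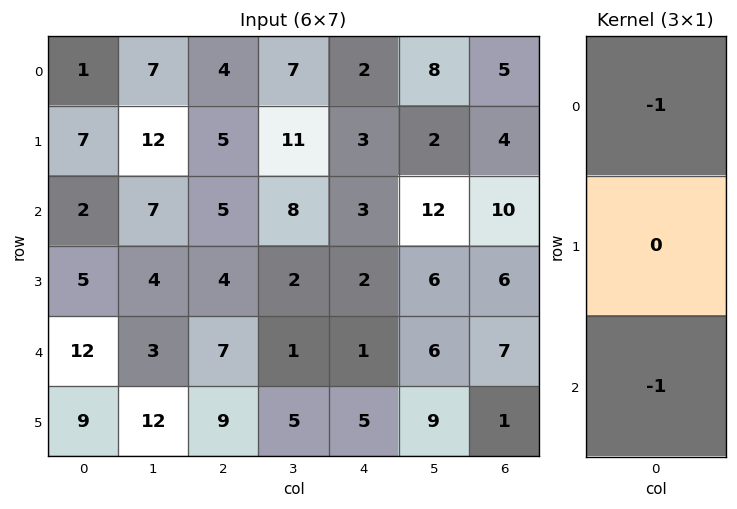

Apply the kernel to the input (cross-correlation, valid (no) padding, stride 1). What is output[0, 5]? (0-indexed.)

-20

The receptive field on the input at this output position is [8 / 2 / 12]. Elementwise product with the kernel and sum: 8·-1 + 12·-1.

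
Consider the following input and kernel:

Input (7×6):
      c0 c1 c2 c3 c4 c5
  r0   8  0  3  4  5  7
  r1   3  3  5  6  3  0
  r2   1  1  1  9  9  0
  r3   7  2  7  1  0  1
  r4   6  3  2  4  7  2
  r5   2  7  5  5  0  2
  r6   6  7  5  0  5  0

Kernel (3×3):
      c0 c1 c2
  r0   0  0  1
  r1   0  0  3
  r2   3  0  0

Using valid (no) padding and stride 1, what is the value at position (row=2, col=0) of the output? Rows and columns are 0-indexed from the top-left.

40

The receptive field on the input at this output position is [1 1 1 / 7 2 7 / 6 3 2]. Elementwise product with the kernel and sum: 1·1 + 7·3 + 6·3.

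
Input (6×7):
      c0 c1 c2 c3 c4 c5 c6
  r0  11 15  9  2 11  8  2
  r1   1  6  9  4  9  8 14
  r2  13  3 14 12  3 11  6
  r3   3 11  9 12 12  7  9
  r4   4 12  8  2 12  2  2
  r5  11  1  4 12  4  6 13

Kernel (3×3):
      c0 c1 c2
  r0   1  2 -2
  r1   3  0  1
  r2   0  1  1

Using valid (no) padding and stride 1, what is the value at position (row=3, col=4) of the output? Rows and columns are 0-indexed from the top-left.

The receptive field on the input at this output position is [12 7 9 / 12 2 2 / 4 6 13]. Elementwise product with the kernel and sum: 12·1 + 7·2 + 9·-2 + 12·3 + 2·1 + 6·1 + 13·1.

65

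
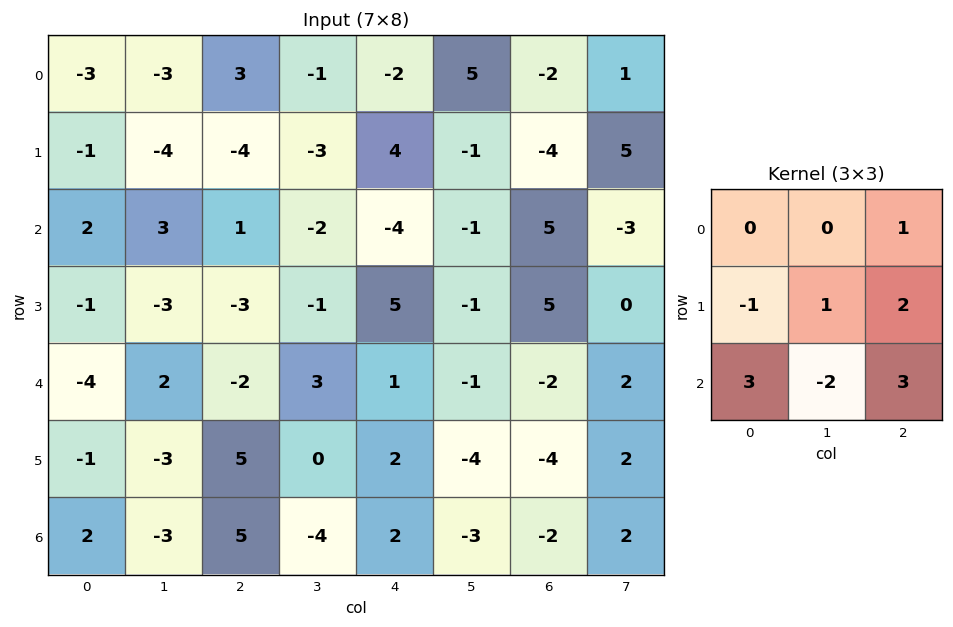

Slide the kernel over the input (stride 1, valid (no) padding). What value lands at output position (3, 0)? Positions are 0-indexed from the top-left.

The receptive field on the input at this output position is [-1 -3 -3 / -4 2 -2 / -1 -3 5]. Elementwise product with the kernel and sum: -3·1 + -4·-1 + 2·1 + -2·2 + -1·3 + -3·-2 + 5·3.

17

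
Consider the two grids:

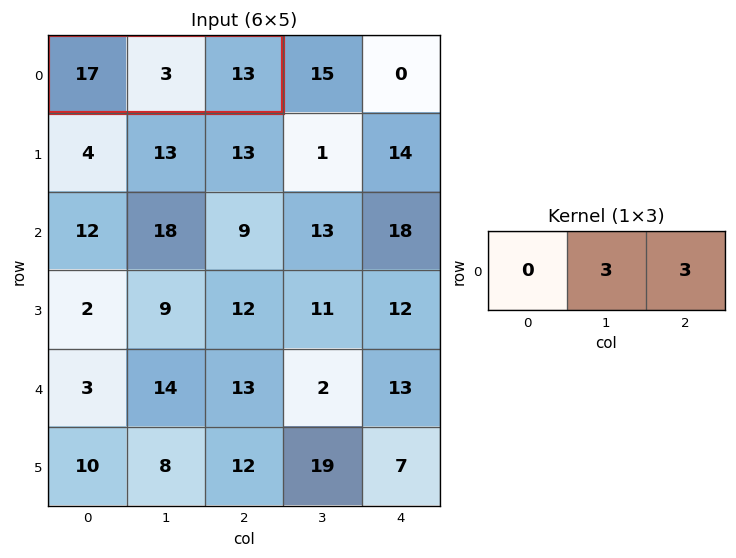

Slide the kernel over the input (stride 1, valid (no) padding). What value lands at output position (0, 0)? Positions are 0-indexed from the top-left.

The receptive field on the input at this output position is [17 3 13]. Elementwise product with the kernel and sum: 3·3 + 13·3.

48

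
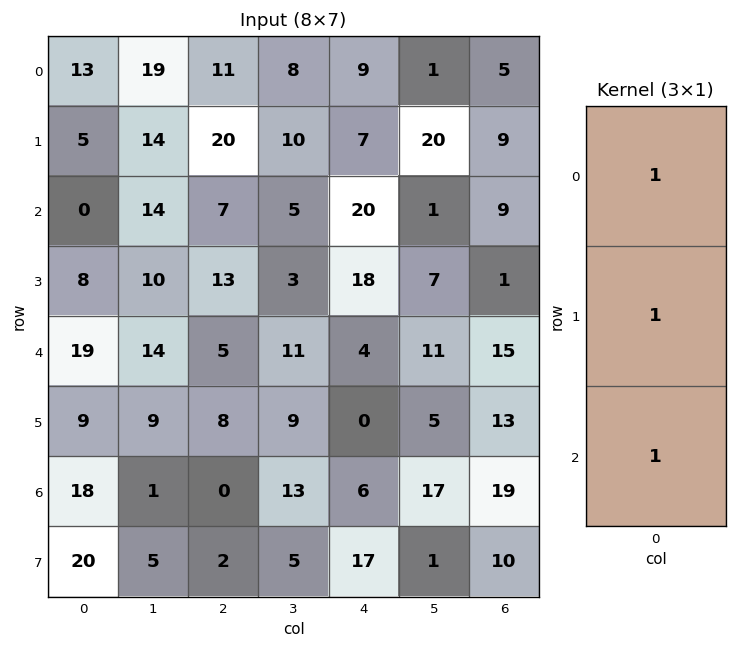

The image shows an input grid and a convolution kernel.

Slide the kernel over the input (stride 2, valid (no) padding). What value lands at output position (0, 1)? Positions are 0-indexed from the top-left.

38

The receptive field on the input at this output position is [11 / 20 / 7]. Elementwise product with the kernel and sum: 11·1 + 20·1 + 7·1.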